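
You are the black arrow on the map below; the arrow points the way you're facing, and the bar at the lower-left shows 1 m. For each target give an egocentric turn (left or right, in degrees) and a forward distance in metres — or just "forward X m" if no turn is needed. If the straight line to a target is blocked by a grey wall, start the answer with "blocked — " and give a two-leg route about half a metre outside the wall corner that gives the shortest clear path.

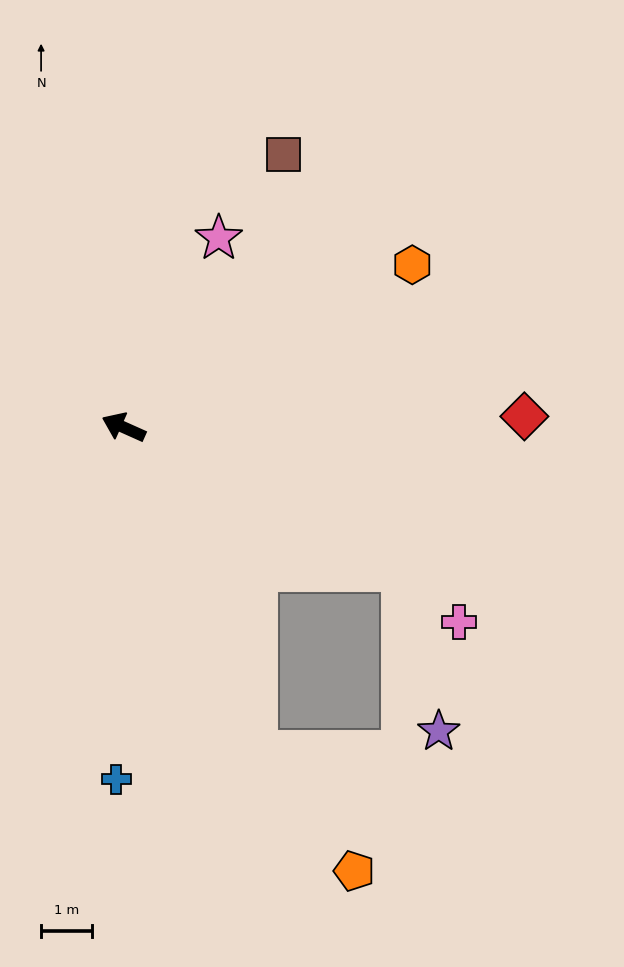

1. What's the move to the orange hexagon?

turn right 127°, forward 6.5 m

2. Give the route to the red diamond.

turn right 154°, forward 7.8 m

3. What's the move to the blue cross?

turn left 113°, forward 6.9 m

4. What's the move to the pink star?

turn right 93°, forward 4.1 m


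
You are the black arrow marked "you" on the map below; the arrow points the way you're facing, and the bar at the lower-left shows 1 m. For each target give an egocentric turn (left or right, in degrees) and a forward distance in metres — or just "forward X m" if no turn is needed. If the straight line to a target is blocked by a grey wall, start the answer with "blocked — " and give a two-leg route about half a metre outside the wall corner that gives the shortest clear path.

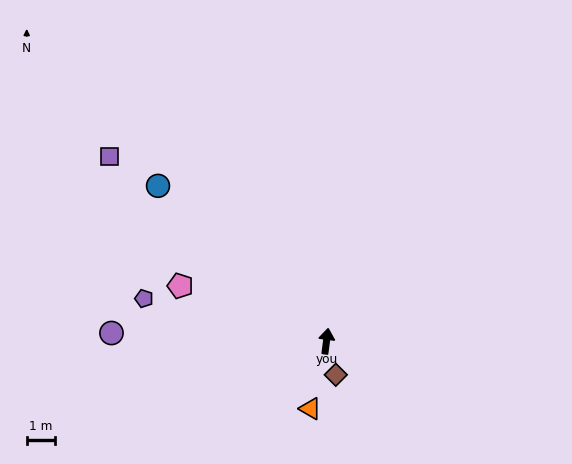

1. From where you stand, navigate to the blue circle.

turn left 55°, forward 8.1 m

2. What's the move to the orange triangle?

turn left 174°, forward 2.5 m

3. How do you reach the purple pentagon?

turn left 84°, forward 6.6 m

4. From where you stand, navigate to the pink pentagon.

turn left 77°, forward 5.5 m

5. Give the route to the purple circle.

turn left 95°, forward 7.6 m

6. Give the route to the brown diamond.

turn right 157°, forward 1.2 m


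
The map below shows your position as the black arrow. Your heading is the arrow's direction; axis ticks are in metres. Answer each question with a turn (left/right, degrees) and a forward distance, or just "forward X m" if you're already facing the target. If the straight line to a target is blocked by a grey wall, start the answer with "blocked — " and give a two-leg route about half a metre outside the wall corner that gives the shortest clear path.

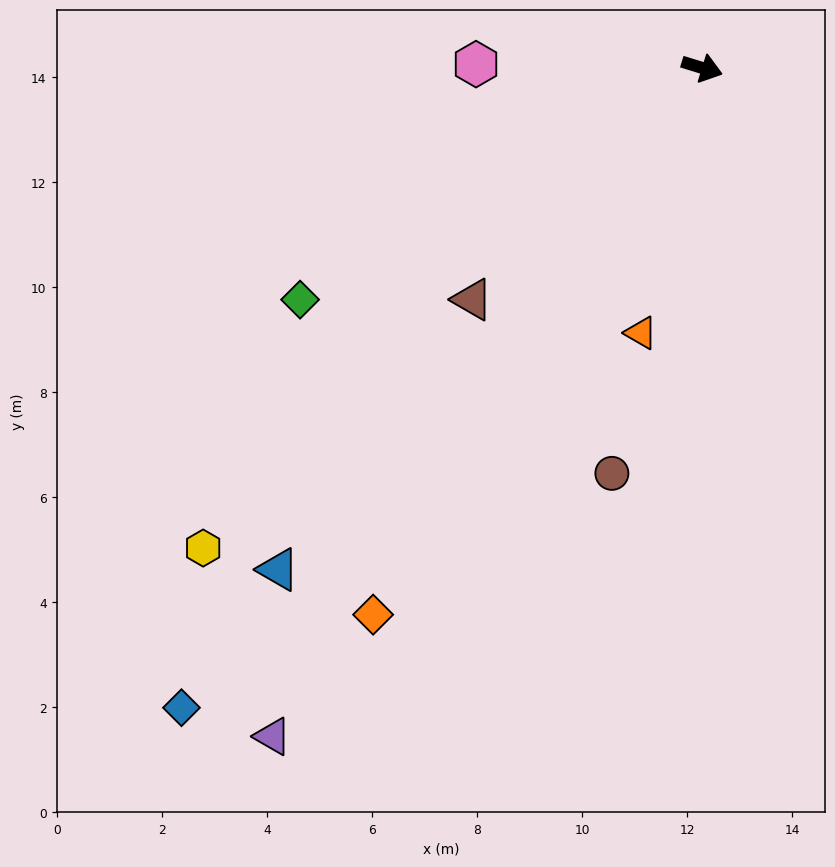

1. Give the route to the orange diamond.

turn right 104°, forward 12.2 m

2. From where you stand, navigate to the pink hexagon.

turn right 164°, forward 4.3 m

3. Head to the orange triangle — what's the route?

turn right 86°, forward 5.2 m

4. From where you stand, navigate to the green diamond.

turn right 133°, forward 8.8 m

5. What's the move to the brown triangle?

turn right 118°, forward 6.2 m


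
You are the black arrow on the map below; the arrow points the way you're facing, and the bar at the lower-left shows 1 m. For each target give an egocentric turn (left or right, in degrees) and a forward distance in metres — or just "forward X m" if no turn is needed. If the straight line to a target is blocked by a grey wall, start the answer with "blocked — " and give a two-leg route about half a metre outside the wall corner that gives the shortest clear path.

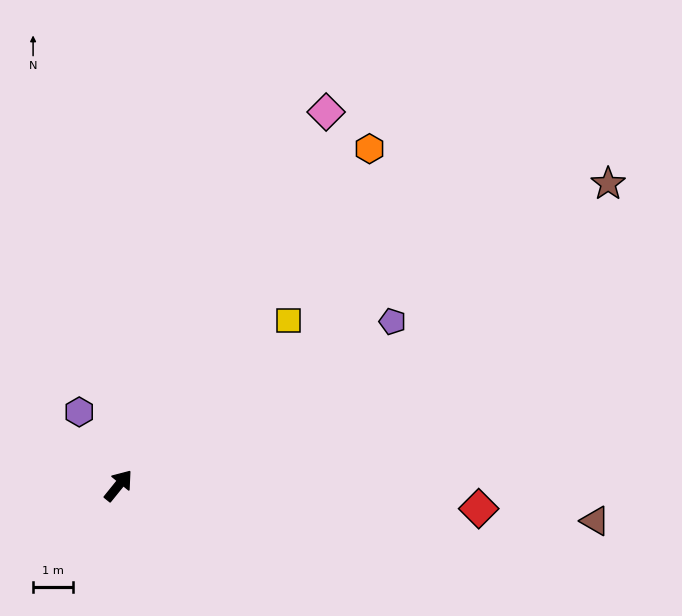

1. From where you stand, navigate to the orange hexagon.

turn left 2°, forward 10.5 m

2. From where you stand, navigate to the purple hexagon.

turn left 67°, forward 2.1 m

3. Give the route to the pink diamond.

turn left 10°, forward 10.7 m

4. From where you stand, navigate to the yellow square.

turn right 7°, forward 5.9 m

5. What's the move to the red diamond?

turn right 55°, forward 9.0 m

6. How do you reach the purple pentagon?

turn right 20°, forward 8.0 m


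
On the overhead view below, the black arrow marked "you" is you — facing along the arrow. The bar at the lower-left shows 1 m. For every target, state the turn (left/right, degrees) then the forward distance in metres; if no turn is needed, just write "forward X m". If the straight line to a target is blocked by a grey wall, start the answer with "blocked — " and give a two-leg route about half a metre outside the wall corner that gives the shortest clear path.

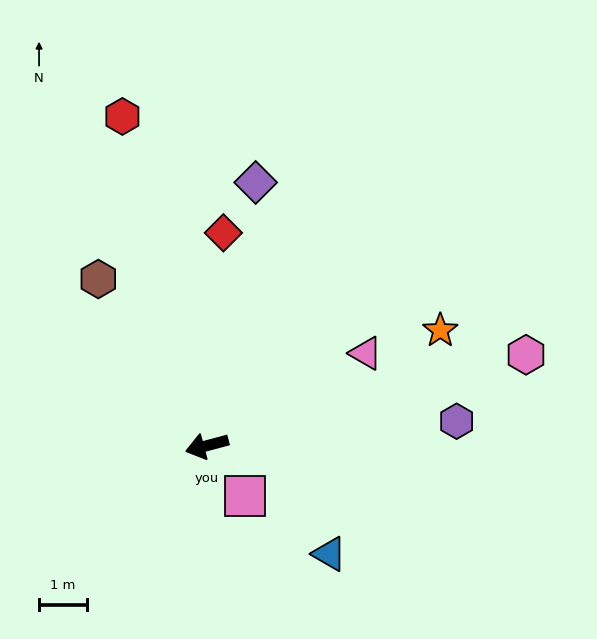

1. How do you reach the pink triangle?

turn right 165°, forward 3.9 m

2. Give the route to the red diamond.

turn right 109°, forward 4.5 m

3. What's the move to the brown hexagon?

turn right 72°, forward 4.2 m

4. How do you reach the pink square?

turn left 112°, forward 1.3 m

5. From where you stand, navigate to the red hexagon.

turn right 91°, forward 7.1 m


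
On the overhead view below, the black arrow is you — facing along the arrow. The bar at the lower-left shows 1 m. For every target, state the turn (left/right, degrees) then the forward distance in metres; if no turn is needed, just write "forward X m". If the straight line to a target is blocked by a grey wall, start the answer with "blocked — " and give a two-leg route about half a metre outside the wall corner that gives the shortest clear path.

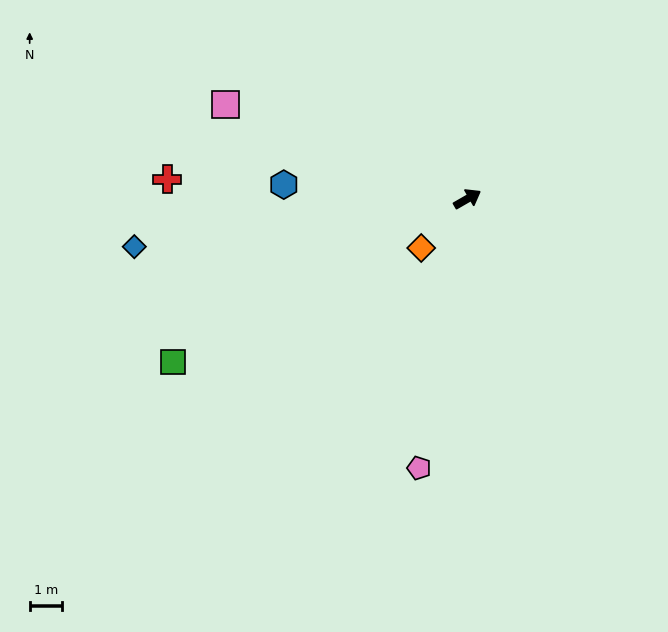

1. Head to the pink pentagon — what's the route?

turn right 130°, forward 8.4 m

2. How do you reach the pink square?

turn left 129°, forward 8.0 m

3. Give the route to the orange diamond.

turn right 163°, forward 2.1 m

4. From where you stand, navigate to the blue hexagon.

turn left 146°, forward 5.6 m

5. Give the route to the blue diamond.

turn left 158°, forward 10.3 m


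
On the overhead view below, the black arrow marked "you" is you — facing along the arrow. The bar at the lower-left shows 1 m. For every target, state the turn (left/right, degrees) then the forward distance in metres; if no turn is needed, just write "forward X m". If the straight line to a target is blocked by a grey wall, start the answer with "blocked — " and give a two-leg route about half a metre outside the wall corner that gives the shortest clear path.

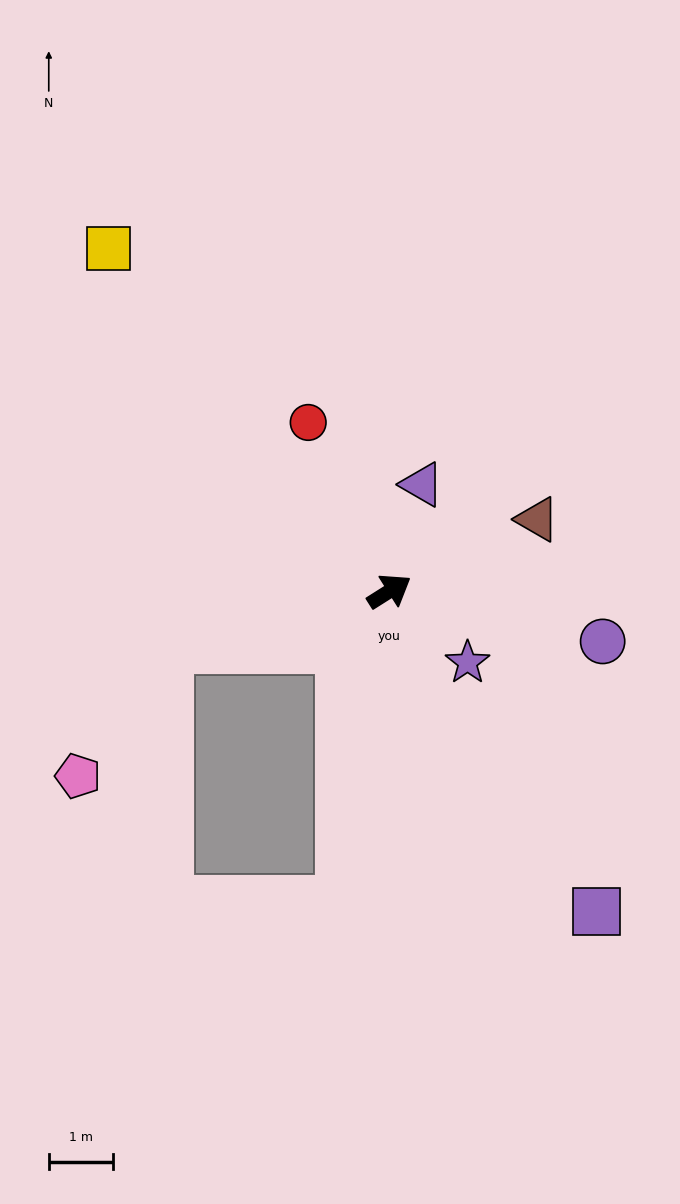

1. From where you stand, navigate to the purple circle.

turn right 46°, forward 3.4 m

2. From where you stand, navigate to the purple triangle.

turn left 41°, forward 1.7 m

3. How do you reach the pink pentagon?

blocked — turn left 161°, forward 3.6 m, then turn left 43°, forward 2.4 m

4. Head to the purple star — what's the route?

turn right 75°, forward 1.6 m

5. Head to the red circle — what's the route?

turn left 83°, forward 2.9 m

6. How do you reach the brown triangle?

turn right 6°, forward 2.5 m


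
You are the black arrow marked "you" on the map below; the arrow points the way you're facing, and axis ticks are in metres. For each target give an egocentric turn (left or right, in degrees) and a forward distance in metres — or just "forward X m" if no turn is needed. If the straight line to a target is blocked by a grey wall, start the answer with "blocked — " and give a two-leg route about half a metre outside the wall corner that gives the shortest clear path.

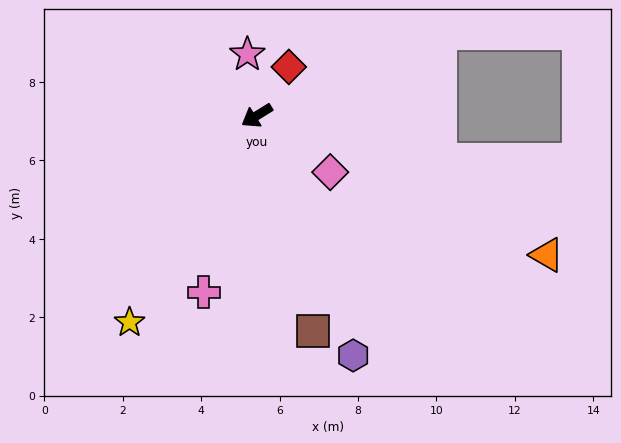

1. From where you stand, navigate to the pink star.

turn right 113°, forward 1.6 m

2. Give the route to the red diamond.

turn right 155°, forward 1.5 m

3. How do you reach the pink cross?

turn left 41°, forward 4.7 m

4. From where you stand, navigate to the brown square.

turn left 73°, forward 5.7 m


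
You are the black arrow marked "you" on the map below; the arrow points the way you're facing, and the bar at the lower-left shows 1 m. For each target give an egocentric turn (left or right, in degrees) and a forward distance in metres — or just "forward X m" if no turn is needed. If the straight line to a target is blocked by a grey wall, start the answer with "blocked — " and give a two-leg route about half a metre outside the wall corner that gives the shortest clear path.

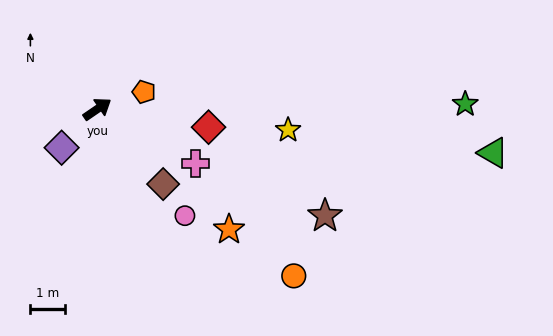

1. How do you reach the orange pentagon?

turn right 14°, forward 1.4 m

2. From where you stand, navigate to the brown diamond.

turn right 83°, forward 2.9 m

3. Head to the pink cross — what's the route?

turn right 63°, forward 3.2 m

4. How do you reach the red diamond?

turn right 44°, forward 3.3 m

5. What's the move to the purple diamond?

turn right 167°, forward 1.5 m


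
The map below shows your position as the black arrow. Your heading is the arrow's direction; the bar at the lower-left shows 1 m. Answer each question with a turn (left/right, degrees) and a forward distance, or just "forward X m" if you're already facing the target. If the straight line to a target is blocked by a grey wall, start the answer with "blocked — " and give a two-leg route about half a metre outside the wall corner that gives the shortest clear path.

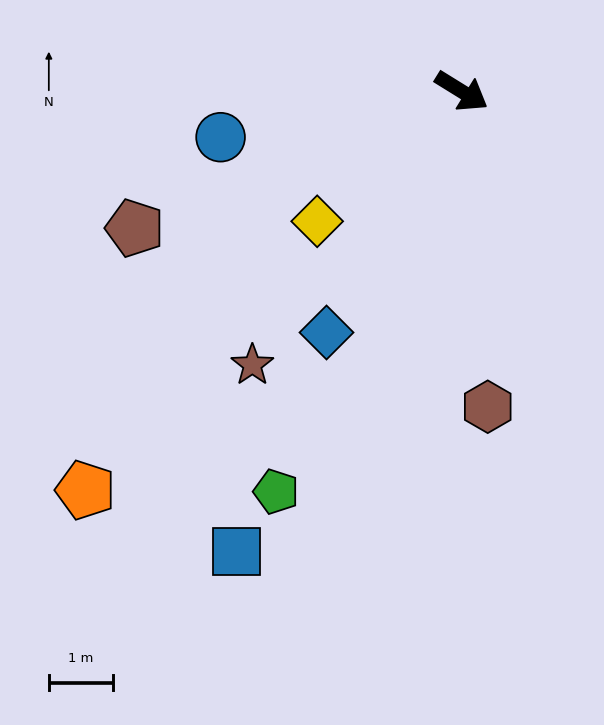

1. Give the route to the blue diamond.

turn right 88°, forward 4.3 m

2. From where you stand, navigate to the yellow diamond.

turn right 106°, forward 3.0 m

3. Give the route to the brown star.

turn right 96°, forward 5.4 m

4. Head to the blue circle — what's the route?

turn right 137°, forward 3.8 m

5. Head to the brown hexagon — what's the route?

turn right 54°, forward 5.0 m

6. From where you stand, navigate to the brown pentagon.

turn right 126°, forward 5.6 m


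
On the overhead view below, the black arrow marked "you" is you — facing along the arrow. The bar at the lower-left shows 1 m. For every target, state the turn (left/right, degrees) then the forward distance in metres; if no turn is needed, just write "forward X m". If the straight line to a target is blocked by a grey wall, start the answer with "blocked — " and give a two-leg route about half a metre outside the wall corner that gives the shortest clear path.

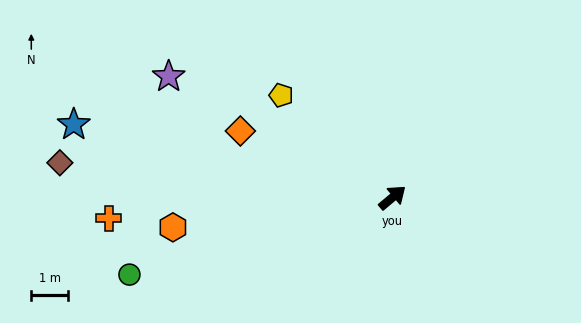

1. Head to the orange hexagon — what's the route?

turn left 148°, forward 6.0 m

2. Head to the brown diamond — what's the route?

turn left 134°, forward 9.1 m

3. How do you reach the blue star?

turn left 127°, forward 8.9 m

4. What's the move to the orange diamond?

turn left 116°, forward 4.5 m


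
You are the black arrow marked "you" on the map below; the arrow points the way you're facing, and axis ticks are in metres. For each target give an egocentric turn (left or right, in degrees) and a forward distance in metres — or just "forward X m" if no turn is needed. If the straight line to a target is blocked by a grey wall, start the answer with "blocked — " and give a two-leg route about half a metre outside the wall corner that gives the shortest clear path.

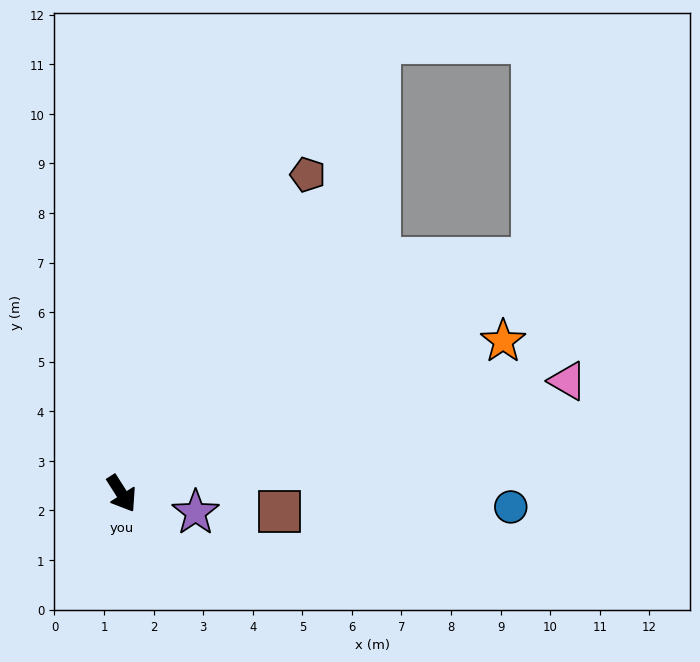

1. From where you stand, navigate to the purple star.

turn left 43°, forward 1.5 m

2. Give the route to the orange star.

turn left 79°, forward 8.3 m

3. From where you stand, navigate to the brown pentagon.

turn left 117°, forward 7.5 m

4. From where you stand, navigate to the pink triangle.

turn left 72°, forward 9.3 m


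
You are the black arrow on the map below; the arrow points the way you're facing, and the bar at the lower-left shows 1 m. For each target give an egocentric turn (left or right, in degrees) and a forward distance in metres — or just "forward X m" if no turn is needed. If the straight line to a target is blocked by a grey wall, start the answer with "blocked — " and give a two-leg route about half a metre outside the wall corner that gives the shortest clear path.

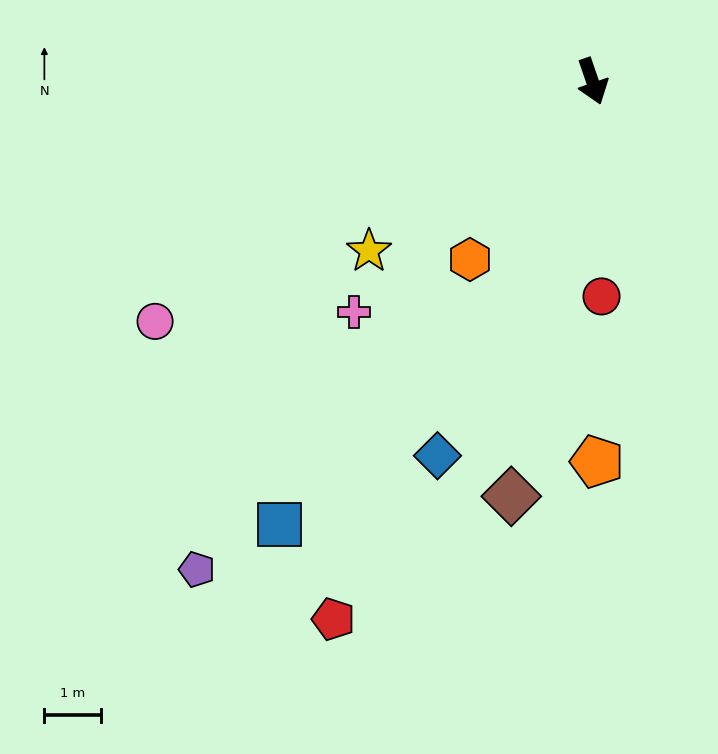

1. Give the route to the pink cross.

turn right 65°, forward 5.9 m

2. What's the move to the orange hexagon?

turn right 53°, forward 3.8 m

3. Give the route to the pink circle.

turn right 80°, forward 8.8 m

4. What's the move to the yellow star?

turn right 72°, forward 5.0 m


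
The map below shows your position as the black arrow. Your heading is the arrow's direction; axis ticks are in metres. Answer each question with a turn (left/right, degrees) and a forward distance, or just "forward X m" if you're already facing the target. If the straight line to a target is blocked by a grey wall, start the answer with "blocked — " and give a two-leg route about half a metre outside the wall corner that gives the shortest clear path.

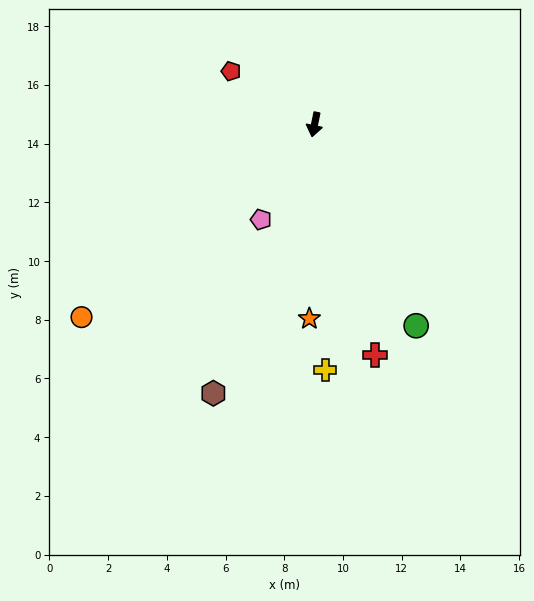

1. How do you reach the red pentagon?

turn right 111°, forward 3.4 m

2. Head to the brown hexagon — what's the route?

turn right 9°, forward 9.8 m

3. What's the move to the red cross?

turn left 26°, forward 8.1 m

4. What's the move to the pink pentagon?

turn right 18°, forward 3.7 m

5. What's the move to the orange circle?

turn right 39°, forward 10.3 m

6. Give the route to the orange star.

turn left 10°, forward 6.6 m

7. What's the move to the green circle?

turn left 38°, forward 7.7 m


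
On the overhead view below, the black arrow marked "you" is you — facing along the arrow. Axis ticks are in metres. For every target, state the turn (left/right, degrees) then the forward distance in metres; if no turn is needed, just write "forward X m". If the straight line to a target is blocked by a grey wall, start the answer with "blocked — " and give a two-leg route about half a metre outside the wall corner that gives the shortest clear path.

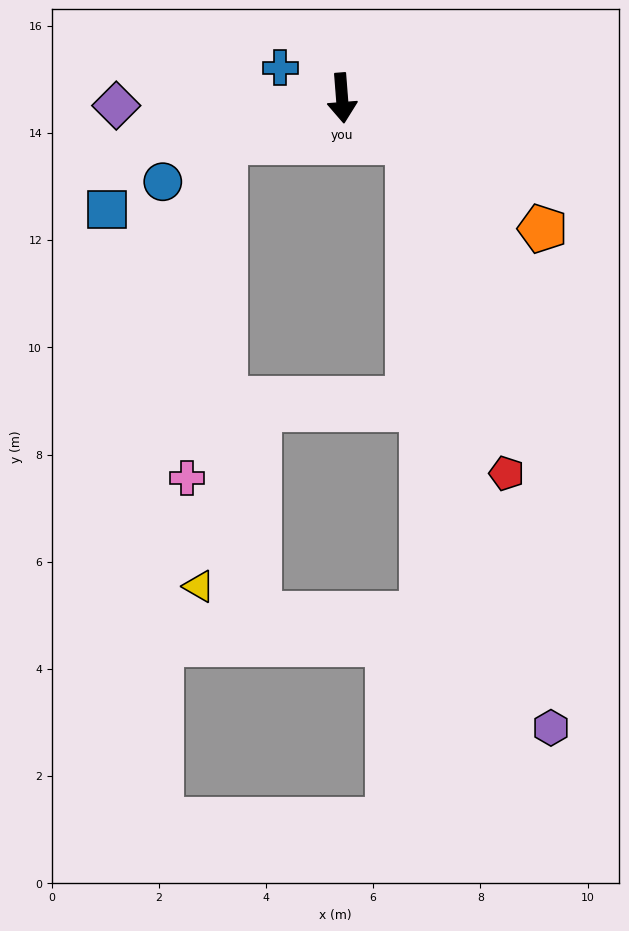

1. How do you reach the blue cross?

turn right 120°, forward 1.3 m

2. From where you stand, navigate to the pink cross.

blocked — turn right 74°, forward 2.3 m, then turn left 63°, forward 6.3 m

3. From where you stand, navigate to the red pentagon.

blocked — turn left 52°, forward 1.5 m, then turn right 40°, forward 6.5 m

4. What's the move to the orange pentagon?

turn left 52°, forward 4.5 m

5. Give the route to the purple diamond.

turn right 93°, forward 4.2 m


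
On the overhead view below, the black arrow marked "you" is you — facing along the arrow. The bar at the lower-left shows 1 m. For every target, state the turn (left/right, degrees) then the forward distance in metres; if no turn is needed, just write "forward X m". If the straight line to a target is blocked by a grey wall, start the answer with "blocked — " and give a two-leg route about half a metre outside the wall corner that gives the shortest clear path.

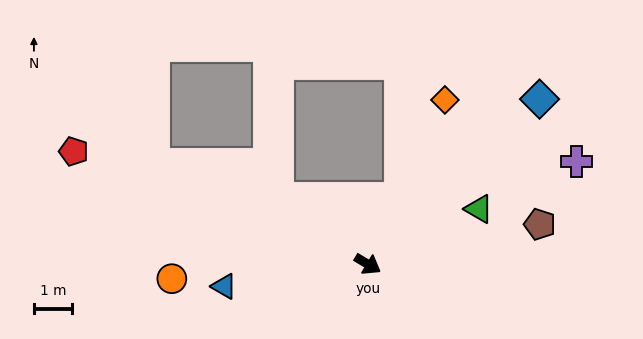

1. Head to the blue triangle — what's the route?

turn right 140°, forward 3.8 m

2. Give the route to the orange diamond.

turn left 96°, forward 4.8 m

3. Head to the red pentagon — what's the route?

turn right 170°, forward 8.3 m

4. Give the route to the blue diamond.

turn left 75°, forward 6.2 m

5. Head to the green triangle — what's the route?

turn left 57°, forward 3.3 m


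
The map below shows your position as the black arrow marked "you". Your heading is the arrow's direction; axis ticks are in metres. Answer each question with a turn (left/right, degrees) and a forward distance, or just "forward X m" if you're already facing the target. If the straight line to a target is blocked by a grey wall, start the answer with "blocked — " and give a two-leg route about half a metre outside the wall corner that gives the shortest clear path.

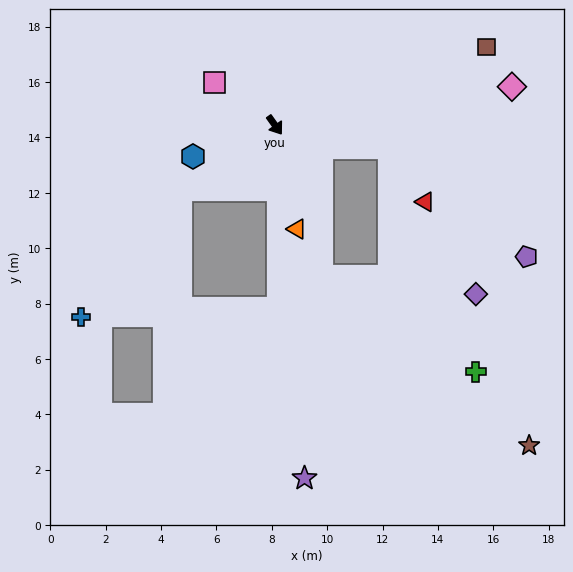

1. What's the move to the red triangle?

blocked — turn left 44°, forward 4.2 m, then turn right 47°, forward 2.4 m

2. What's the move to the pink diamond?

turn left 64°, forward 8.7 m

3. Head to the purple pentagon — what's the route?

blocked — turn left 44°, forward 4.2 m, then turn right 28°, forward 6.3 m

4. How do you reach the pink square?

turn right 160°, forward 2.7 m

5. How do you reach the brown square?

turn left 75°, forward 8.1 m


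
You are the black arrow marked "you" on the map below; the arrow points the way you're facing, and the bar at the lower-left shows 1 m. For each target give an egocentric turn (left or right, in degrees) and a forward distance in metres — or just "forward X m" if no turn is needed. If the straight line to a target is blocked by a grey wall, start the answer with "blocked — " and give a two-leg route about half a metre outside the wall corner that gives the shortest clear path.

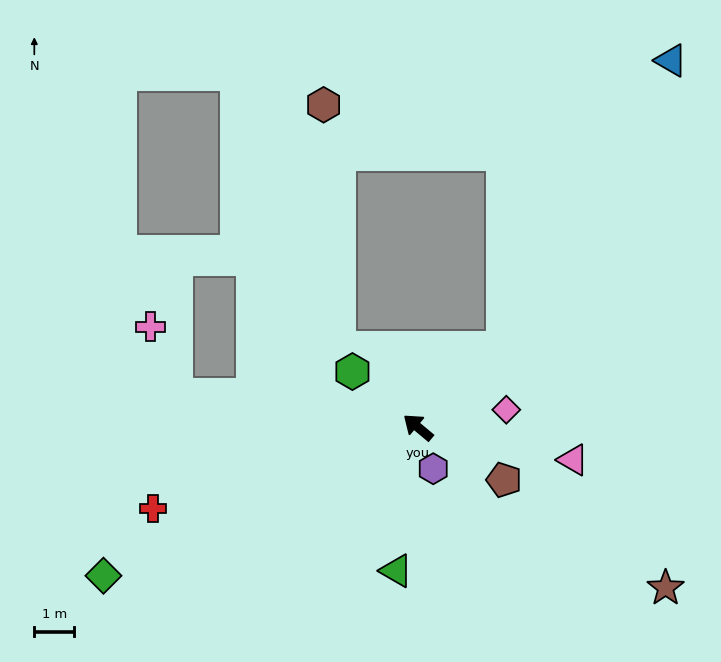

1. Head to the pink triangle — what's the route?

turn right 152°, forward 4.0 m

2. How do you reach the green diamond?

turn left 65°, forward 8.7 m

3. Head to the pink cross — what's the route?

blocked — turn left 32°, forward 6.1 m, then turn right 61°, forward 1.8 m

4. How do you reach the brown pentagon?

turn right 172°, forward 2.5 m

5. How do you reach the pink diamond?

turn right 129°, forward 2.3 m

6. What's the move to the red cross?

turn left 57°, forward 6.9 m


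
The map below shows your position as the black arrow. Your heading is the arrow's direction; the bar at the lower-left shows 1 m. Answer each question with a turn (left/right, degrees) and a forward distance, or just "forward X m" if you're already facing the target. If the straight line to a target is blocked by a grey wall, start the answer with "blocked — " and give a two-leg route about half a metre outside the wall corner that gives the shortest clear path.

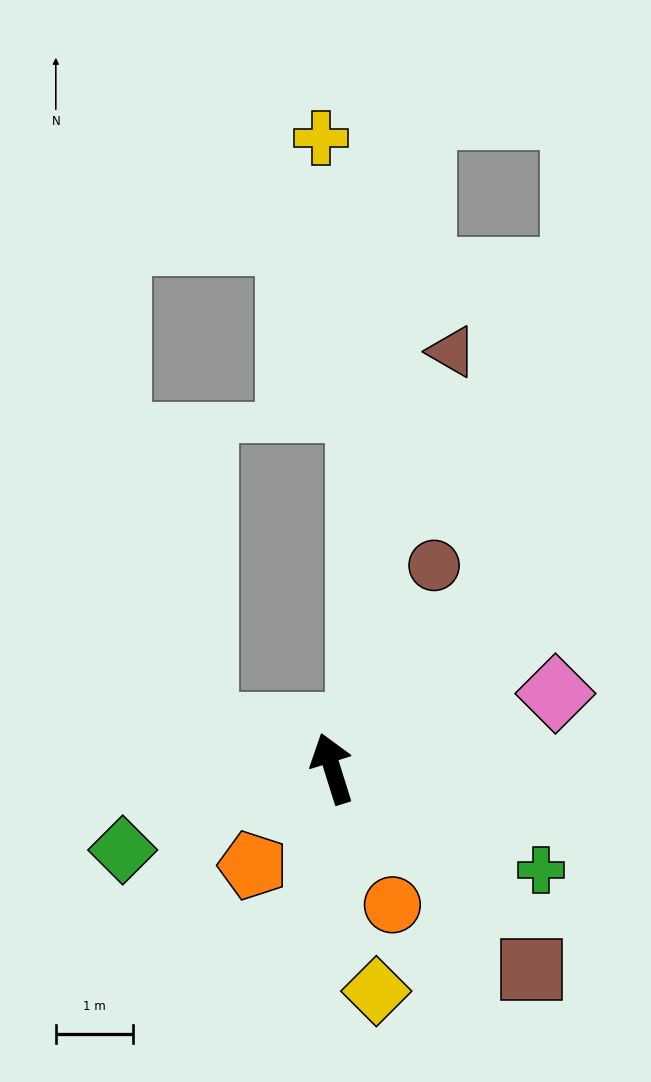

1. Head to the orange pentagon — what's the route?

turn left 123°, forward 1.6 m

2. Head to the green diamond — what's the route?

turn left 94°, forward 2.9 m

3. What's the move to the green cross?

turn right 133°, forward 3.0 m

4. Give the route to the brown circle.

turn right 44°, forward 2.9 m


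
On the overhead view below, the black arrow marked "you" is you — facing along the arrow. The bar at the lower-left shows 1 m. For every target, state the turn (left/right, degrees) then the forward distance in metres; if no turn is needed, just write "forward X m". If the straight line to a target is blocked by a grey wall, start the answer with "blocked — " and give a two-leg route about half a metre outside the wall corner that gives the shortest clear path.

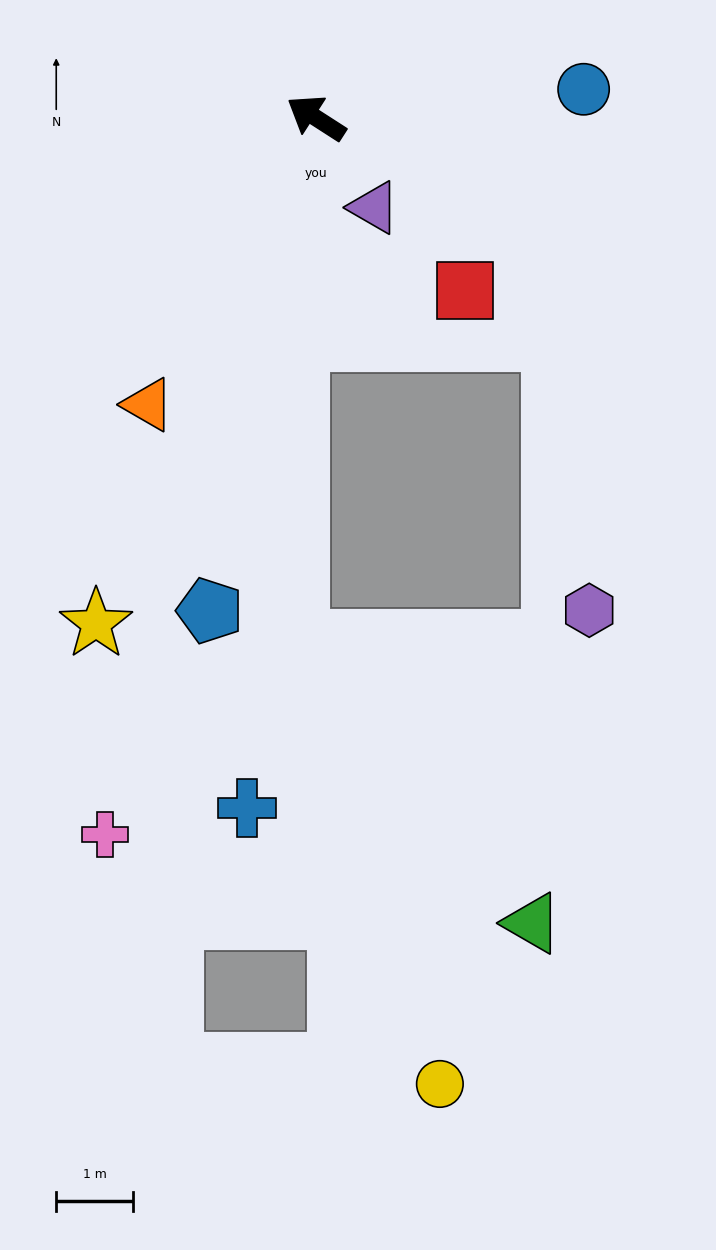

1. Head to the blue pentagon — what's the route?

turn left 111°, forward 6.5 m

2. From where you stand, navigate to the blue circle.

turn right 141°, forward 3.5 m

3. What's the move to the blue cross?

turn left 117°, forward 9.0 m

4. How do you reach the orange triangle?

turn left 92°, forward 4.3 m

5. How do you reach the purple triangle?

turn left 156°, forward 1.4 m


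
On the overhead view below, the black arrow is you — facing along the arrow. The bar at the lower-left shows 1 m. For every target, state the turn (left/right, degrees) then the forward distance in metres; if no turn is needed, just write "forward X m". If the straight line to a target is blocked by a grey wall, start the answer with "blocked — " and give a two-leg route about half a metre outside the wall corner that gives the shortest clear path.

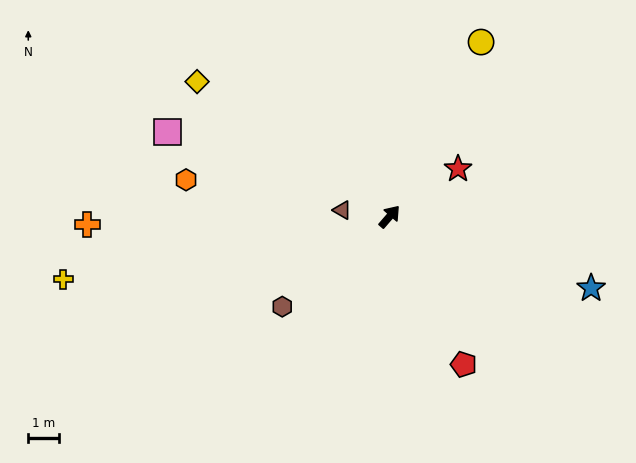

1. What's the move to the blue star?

turn right 69°, forward 6.9 m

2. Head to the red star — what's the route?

turn right 14°, forward 2.7 m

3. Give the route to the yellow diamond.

turn left 96°, forward 7.6 m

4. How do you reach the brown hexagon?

turn left 171°, forward 4.5 m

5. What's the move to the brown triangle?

turn left 123°, forward 1.5 m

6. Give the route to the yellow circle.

turn left 13°, forward 6.3 m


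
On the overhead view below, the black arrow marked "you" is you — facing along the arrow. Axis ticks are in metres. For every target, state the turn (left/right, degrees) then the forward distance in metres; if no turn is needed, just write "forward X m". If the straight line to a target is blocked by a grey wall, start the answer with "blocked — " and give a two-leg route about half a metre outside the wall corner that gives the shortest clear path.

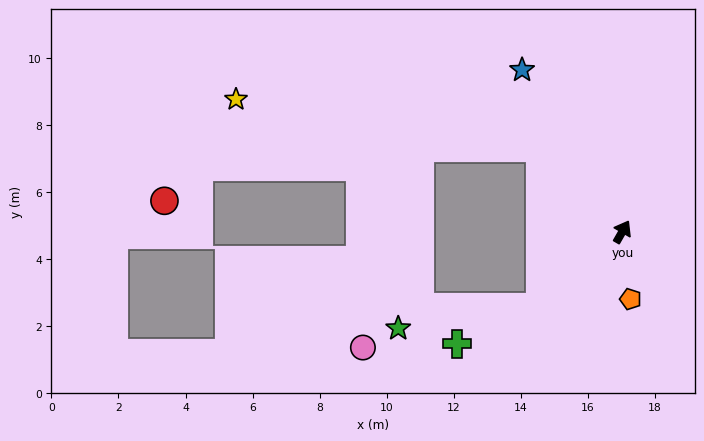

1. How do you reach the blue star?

turn left 62°, forward 5.7 m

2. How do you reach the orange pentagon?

turn right 143°, forward 2.0 m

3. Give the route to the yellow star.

blocked — turn left 75°, forward 3.5 m, then turn left 36°, forward 9.2 m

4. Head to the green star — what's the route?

blocked — turn left 162°, forward 3.3 m, then turn right 34°, forward 4.3 m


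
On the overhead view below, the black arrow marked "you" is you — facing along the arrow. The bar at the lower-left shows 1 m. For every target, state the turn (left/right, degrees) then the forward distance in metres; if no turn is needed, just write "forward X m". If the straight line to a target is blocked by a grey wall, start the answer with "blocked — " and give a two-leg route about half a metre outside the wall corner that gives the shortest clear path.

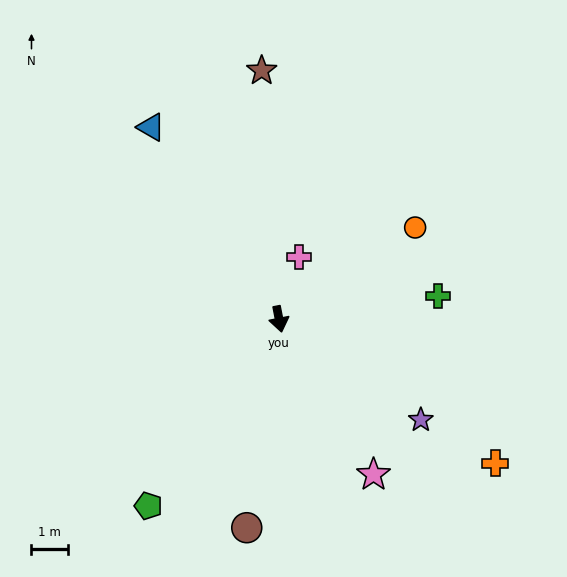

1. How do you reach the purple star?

turn left 44°, forward 4.7 m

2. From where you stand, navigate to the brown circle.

turn right 20°, forward 5.7 m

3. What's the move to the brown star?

turn left 173°, forward 6.8 m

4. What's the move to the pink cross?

turn left 151°, forward 1.8 m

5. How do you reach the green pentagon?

turn right 46°, forward 6.2 m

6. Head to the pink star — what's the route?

turn left 20°, forward 5.0 m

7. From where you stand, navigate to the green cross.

turn left 87°, forward 4.4 m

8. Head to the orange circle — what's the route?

turn left 113°, forward 4.5 m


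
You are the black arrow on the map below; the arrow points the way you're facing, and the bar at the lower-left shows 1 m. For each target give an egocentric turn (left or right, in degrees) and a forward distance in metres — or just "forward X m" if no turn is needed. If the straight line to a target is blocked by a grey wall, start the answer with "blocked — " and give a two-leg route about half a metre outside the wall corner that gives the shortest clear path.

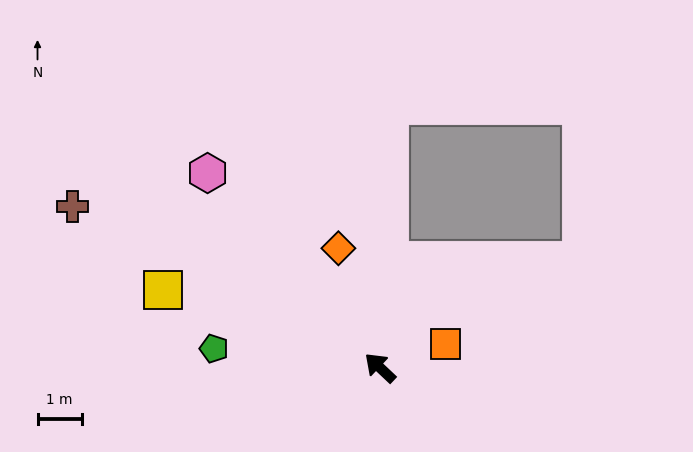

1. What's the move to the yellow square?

turn left 24°, forward 5.2 m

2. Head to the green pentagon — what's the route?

turn left 37°, forward 3.8 m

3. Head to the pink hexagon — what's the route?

turn right 5°, forward 5.9 m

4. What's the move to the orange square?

turn right 117°, forward 1.6 m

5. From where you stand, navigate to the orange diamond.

turn right 27°, forward 2.9 m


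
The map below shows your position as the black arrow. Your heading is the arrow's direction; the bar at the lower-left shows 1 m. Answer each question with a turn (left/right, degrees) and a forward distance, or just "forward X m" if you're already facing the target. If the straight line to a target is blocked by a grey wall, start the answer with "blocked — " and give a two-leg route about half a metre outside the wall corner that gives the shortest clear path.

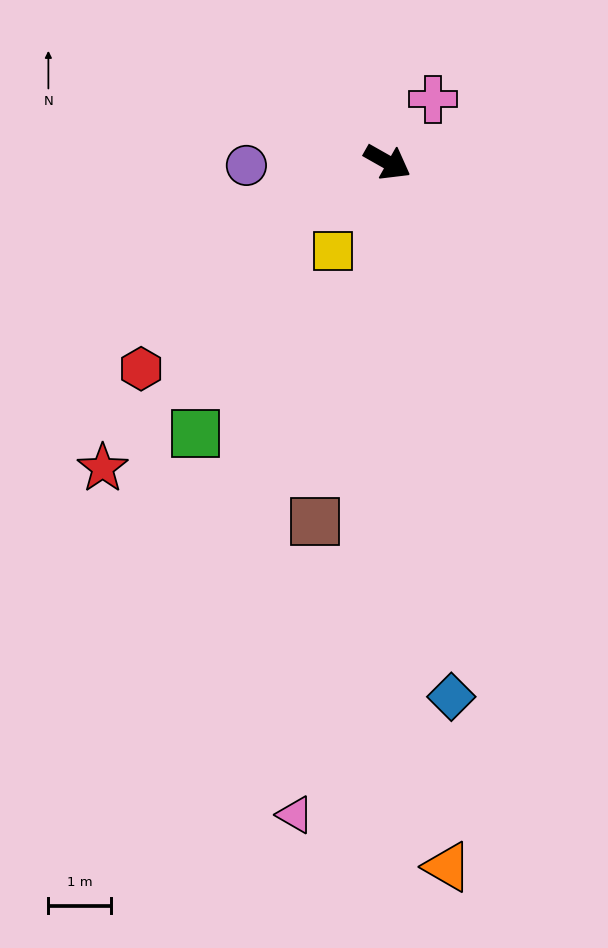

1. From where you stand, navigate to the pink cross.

turn left 84°, forward 1.2 m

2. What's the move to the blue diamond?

turn right 54°, forward 8.6 m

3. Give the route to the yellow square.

turn right 92°, forward 1.7 m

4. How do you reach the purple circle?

turn right 149°, forward 2.2 m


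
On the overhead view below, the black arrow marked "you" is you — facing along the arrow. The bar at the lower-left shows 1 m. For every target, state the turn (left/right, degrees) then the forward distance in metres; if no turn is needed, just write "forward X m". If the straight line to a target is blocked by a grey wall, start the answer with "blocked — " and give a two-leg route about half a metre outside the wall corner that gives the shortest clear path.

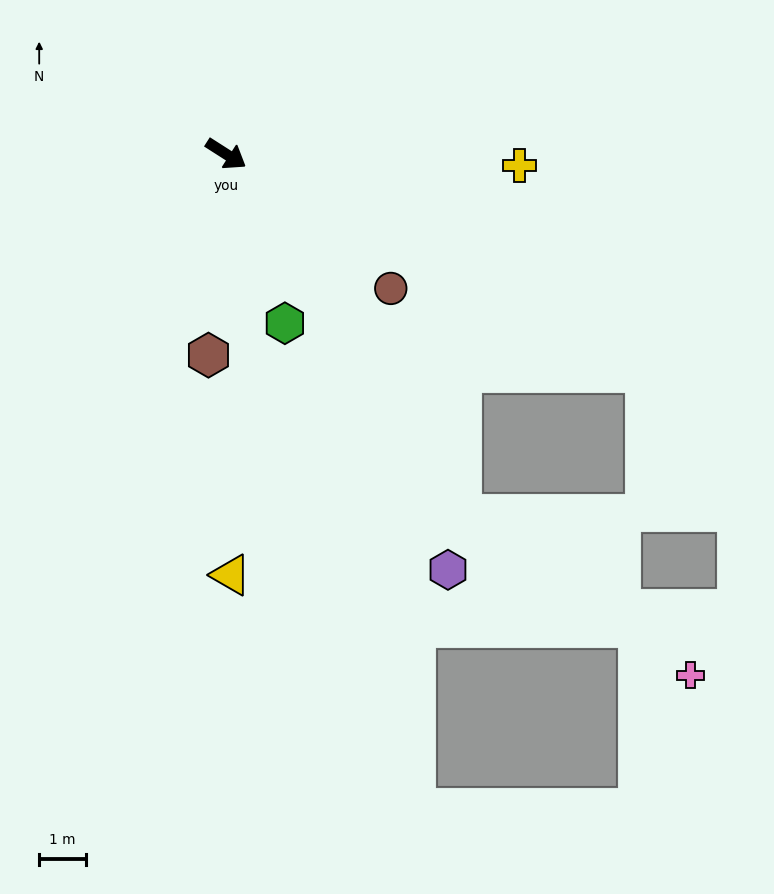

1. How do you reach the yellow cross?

turn left 30°, forward 6.2 m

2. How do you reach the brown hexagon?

turn right 62°, forward 4.3 m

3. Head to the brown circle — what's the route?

turn right 7°, forward 4.5 m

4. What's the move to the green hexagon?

turn right 38°, forward 3.8 m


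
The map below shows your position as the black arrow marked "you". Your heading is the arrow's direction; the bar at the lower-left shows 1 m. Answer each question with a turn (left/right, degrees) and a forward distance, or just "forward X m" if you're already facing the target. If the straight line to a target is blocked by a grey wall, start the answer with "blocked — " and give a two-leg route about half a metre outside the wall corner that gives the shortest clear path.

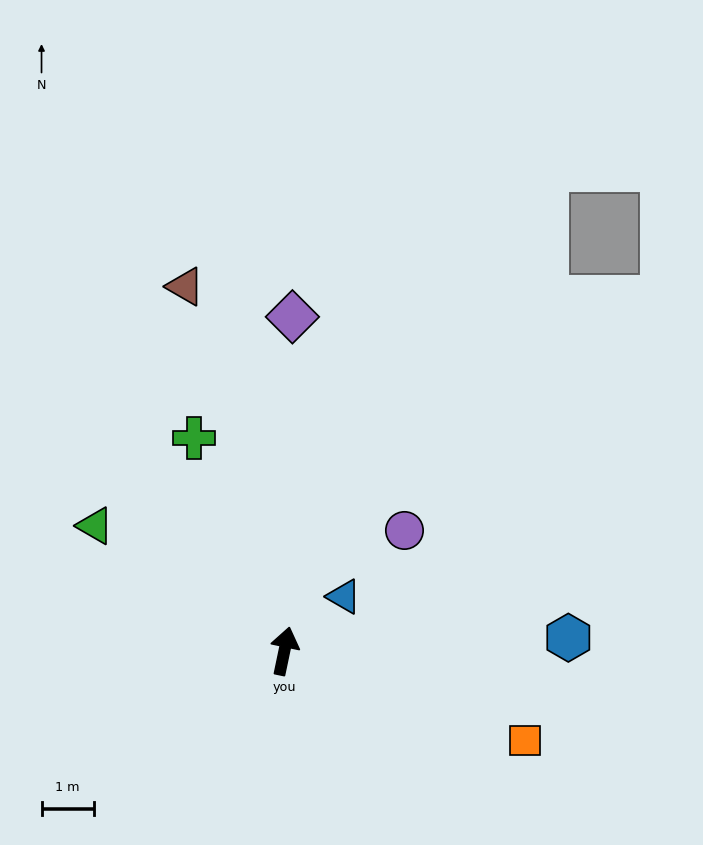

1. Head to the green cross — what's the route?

turn left 35°, forward 4.4 m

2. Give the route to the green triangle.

turn left 68°, forward 4.3 m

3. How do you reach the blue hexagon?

turn right 75°, forward 5.4 m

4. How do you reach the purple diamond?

turn left 10°, forward 6.4 m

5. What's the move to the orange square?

turn right 99°, forward 4.9 m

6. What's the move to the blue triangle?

turn right 36°, forward 1.5 m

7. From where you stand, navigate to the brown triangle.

turn left 27°, forward 7.2 m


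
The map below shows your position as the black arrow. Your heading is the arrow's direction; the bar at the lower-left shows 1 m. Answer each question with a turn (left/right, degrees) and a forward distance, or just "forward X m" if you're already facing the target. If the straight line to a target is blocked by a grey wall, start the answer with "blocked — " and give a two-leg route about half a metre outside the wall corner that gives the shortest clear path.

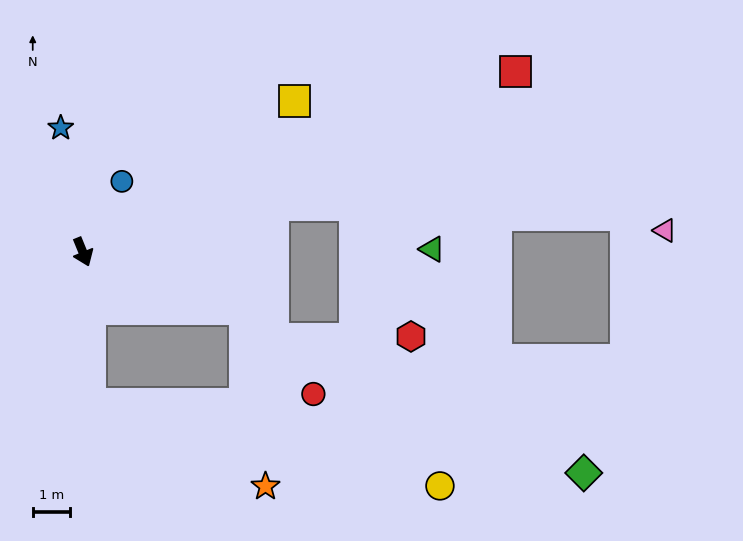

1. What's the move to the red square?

turn left 90°, forward 12.6 m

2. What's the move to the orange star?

blocked — turn right 20°, forward 4.1 m, then turn left 63°, forward 5.2 m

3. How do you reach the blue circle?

turn left 129°, forward 2.2 m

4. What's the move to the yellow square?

turn left 103°, forward 7.0 m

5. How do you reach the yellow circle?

blocked — turn left 48°, forward 4.6 m, then turn right 22°, forward 7.1 m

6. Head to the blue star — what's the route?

turn left 168°, forward 3.4 m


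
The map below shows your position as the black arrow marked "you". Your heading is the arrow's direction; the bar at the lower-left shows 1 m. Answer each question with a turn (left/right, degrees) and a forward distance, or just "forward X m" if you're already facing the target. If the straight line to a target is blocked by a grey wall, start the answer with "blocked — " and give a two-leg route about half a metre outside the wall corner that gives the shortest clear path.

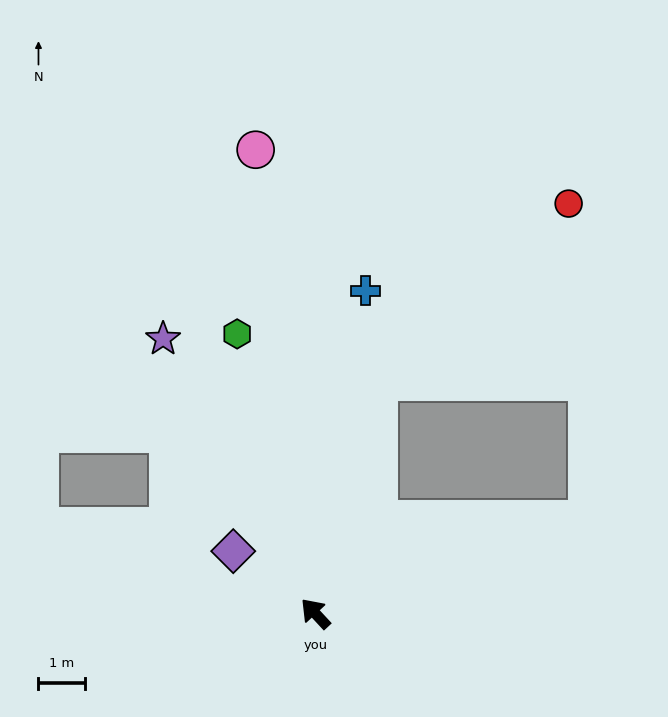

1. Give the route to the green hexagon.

turn right 27°, forward 6.2 m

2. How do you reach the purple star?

turn right 14°, forward 6.7 m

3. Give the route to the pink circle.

turn right 36°, forward 10.0 m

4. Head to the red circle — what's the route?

blocked — turn right 58°, forward 5.1 m, then turn right 32°, forward 5.6 m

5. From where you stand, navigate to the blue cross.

turn right 52°, forward 7.0 m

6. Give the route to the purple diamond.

turn left 10°, forward 2.2 m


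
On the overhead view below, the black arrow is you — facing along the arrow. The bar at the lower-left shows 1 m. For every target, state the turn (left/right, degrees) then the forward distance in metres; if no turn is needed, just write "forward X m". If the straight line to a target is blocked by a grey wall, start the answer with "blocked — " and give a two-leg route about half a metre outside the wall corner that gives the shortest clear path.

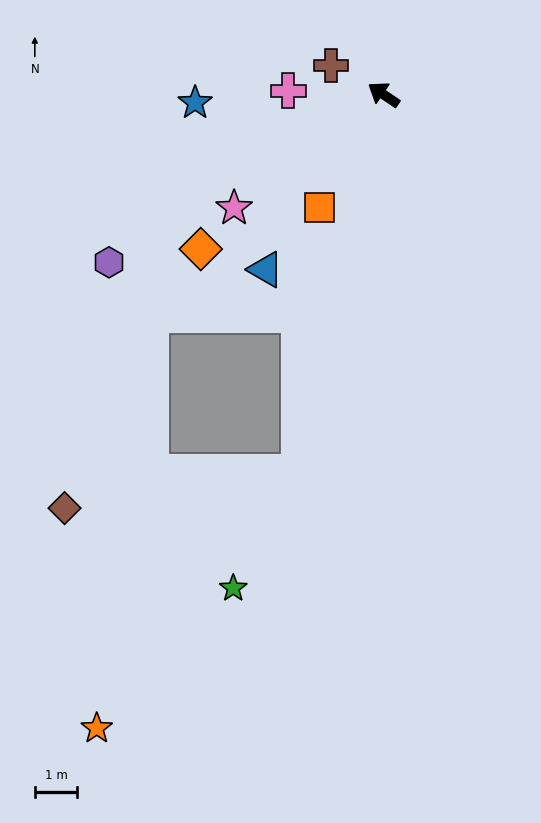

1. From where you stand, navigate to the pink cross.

turn left 32°, forward 2.3 m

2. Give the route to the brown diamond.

blocked — turn left 111°, forward 9.1 m, then turn right 68°, forward 5.6 m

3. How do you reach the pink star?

turn left 71°, forward 4.4 m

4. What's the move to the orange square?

turn left 94°, forward 3.1 m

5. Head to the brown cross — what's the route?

turn left 5°, forward 1.4 m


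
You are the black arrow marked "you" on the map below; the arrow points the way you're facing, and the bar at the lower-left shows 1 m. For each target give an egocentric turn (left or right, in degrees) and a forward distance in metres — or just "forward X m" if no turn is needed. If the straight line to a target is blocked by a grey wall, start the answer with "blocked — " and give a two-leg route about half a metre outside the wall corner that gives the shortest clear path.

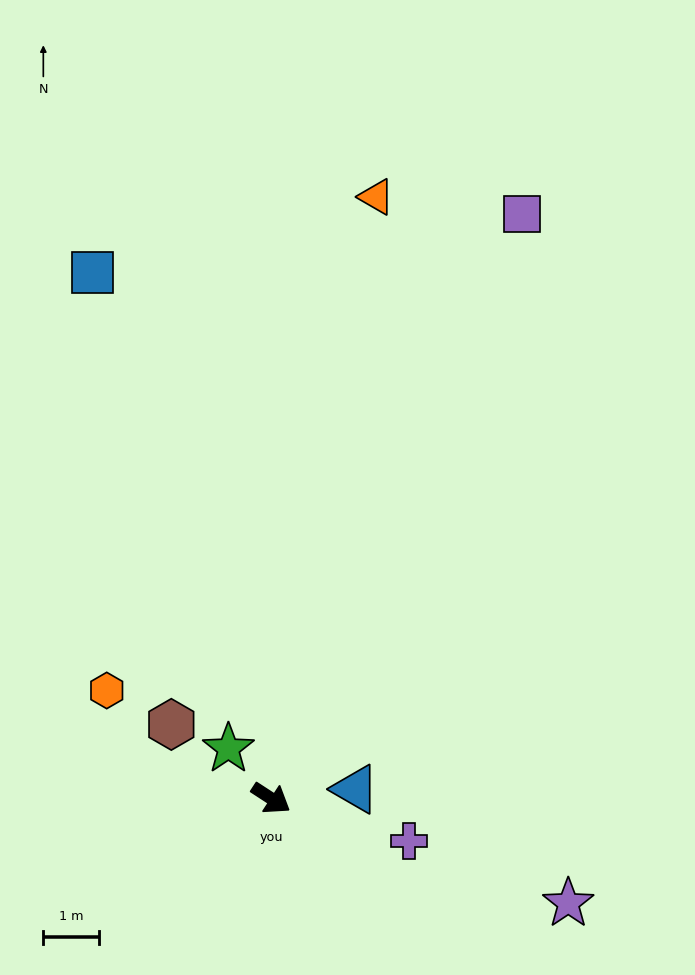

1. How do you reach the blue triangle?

turn left 39°, forward 1.5 m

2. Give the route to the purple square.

turn left 100°, forward 11.5 m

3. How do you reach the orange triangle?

turn left 113°, forward 11.0 m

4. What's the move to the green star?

turn left 164°, forward 1.2 m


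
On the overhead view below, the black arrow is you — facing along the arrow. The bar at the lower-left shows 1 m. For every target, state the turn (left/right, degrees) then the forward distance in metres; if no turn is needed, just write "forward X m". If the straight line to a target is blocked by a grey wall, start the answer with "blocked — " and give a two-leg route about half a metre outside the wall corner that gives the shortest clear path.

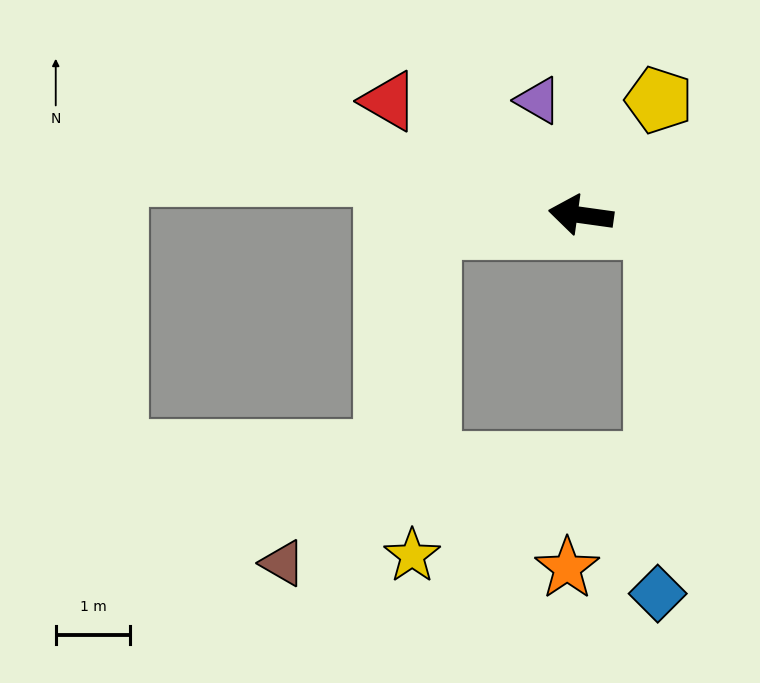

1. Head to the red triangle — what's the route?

turn right 23°, forward 3.0 m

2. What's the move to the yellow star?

blocked — turn left 13°, forward 2.0 m, then turn left 82°, forward 4.4 m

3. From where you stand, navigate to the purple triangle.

turn right 62°, forward 1.6 m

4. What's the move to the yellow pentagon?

turn right 116°, forward 1.9 m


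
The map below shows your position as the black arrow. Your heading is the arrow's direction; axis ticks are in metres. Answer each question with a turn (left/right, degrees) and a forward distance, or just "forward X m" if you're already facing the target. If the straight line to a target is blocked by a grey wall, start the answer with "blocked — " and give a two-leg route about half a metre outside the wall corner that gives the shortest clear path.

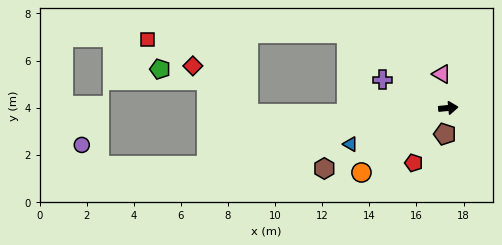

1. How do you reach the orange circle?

turn right 149°, forward 4.6 m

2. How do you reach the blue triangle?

turn right 165°, forward 4.4 m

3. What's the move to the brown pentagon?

turn right 103°, forward 1.1 m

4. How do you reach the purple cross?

turn left 151°, forward 3.0 m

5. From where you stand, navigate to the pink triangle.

turn left 95°, forward 1.5 m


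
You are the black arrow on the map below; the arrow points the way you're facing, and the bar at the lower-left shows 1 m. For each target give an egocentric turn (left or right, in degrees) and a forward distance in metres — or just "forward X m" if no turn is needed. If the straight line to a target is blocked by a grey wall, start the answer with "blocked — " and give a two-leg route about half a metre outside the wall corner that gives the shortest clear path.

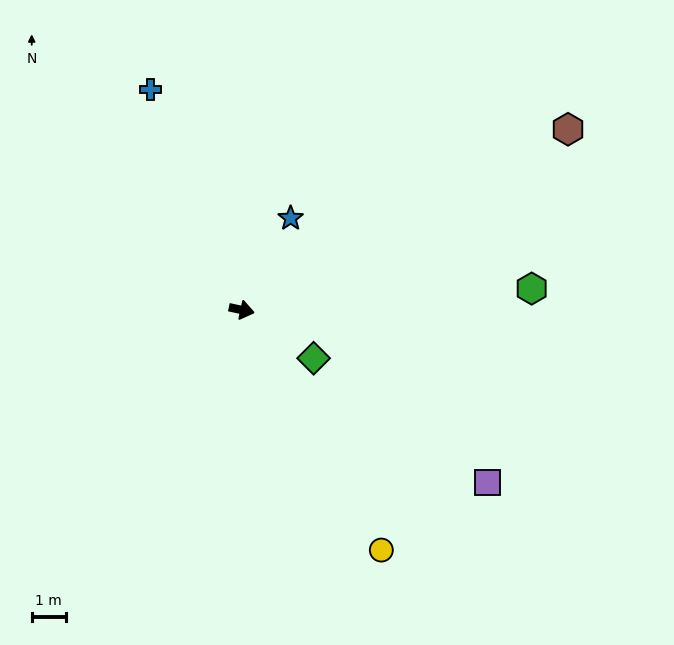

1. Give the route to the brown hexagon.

turn left 41°, forward 10.9 m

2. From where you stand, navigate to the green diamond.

turn right 22°, forward 2.5 m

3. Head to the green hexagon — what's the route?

turn left 16°, forward 8.5 m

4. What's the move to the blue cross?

turn left 125°, forward 7.0 m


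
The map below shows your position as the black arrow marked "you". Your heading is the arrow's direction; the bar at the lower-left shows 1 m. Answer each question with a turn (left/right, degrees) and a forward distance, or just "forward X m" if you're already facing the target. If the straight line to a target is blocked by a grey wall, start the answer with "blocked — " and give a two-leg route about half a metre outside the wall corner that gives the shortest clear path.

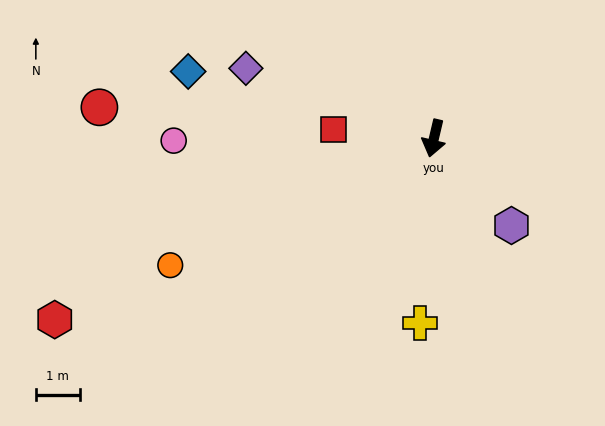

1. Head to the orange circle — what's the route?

turn right 51°, forward 6.7 m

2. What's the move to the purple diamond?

turn right 97°, forward 4.6 m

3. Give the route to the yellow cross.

turn left 9°, forward 4.2 m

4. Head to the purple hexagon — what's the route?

turn left 55°, forward 2.7 m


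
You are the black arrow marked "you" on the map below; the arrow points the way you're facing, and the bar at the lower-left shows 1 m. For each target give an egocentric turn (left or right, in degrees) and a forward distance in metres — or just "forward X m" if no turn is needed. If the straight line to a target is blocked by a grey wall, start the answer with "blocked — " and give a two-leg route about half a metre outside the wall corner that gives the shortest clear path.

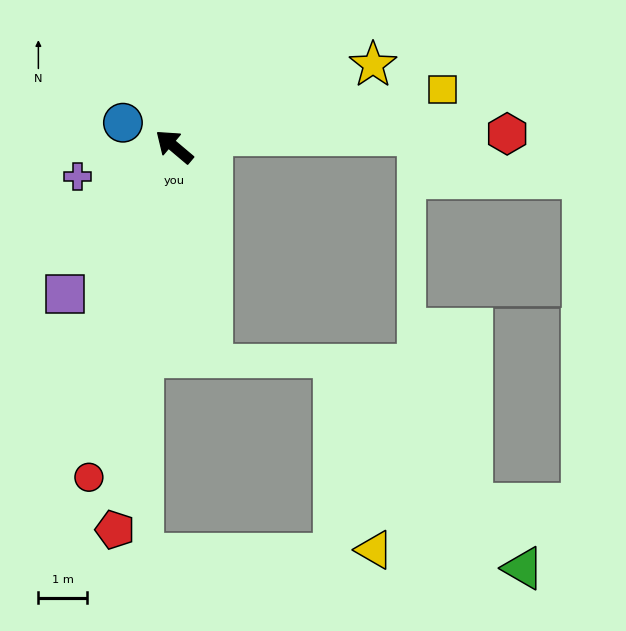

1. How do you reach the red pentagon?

turn left 121°, forward 7.9 m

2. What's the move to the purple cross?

turn left 57°, forward 2.1 m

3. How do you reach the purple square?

turn left 94°, forward 3.7 m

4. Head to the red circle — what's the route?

turn left 116°, forward 7.0 m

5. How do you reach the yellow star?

turn right 117°, forward 4.4 m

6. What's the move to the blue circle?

turn left 15°, forward 1.2 m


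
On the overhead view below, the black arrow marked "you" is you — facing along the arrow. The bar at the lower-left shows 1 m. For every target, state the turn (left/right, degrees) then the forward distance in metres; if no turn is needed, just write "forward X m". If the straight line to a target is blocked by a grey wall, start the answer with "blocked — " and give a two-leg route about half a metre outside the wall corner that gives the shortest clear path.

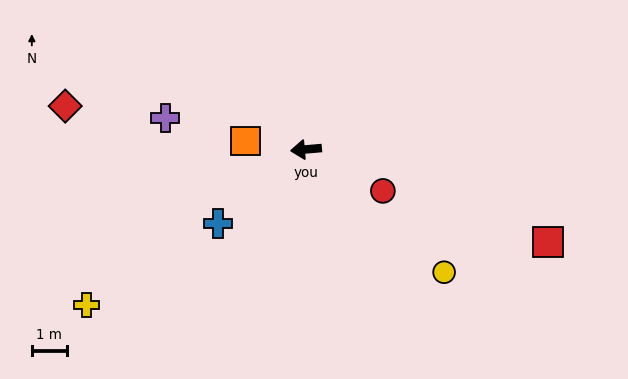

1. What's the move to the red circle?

turn left 147°, forward 2.5 m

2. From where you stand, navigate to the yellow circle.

turn left 133°, forward 5.3 m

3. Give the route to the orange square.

turn right 13°, forward 1.7 m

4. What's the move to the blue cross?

turn left 35°, forward 3.3 m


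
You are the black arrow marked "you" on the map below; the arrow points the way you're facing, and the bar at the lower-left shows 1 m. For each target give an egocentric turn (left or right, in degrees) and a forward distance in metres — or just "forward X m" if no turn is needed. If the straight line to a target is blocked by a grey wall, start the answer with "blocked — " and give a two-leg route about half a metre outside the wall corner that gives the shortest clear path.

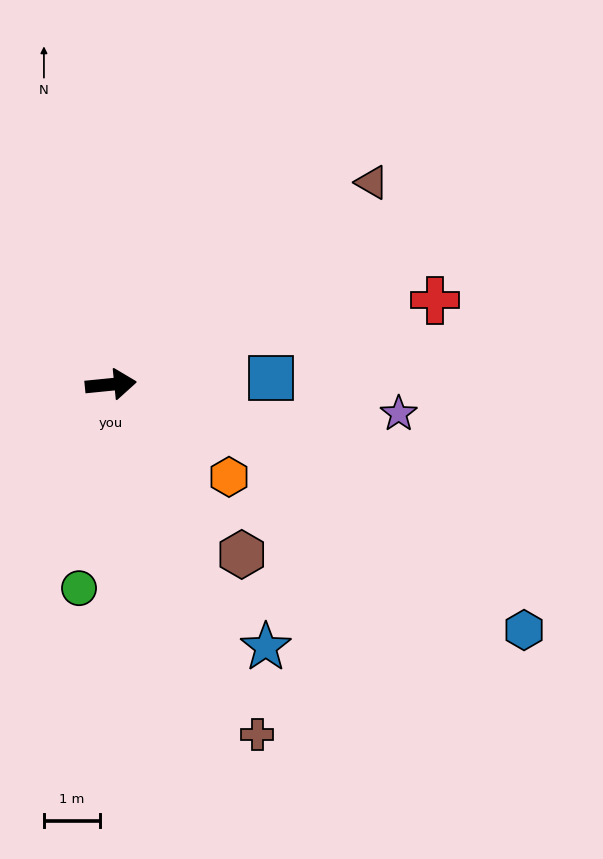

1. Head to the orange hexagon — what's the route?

turn right 44°, forward 2.7 m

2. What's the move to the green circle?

turn right 105°, forward 3.7 m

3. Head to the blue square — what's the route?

turn right 3°, forward 2.9 m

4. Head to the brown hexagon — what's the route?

turn right 58°, forward 3.8 m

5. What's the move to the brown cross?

turn right 73°, forward 6.8 m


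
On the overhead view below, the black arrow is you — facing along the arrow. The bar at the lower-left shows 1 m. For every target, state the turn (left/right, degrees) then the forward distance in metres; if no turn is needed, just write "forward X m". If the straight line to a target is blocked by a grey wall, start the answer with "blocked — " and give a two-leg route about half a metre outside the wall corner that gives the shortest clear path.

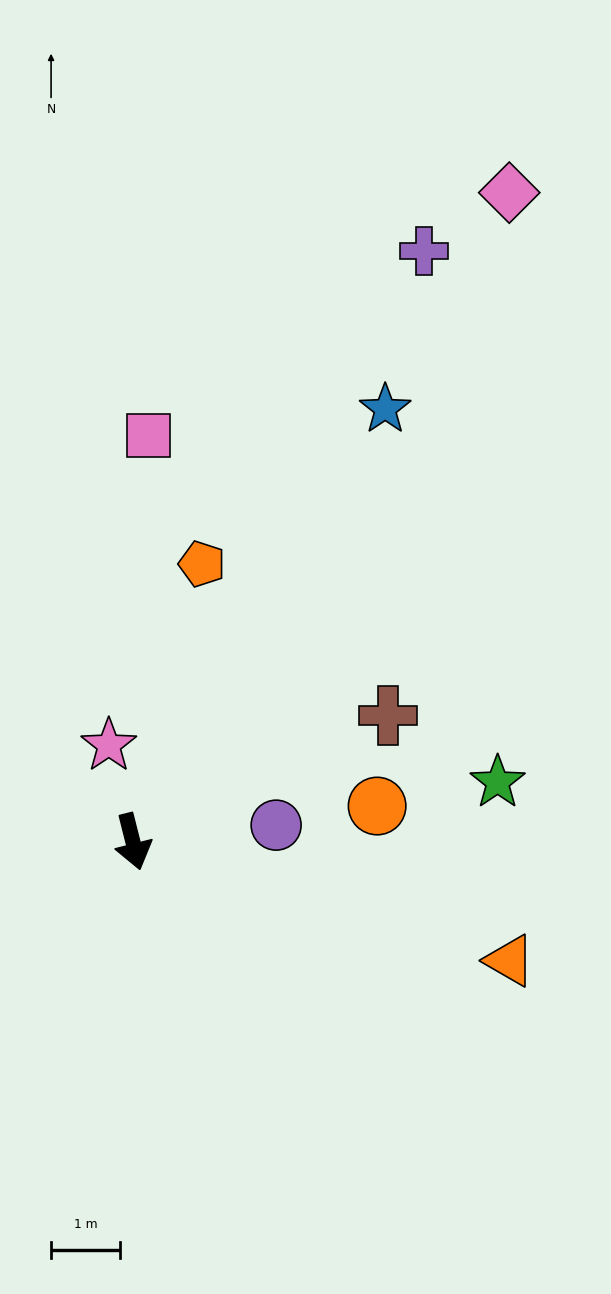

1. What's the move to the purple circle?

turn left 82°, forward 2.1 m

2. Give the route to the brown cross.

turn left 102°, forward 4.1 m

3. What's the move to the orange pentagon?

turn left 152°, forward 4.2 m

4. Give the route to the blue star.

turn left 136°, forward 7.3 m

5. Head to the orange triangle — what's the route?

turn left 58°, forward 5.7 m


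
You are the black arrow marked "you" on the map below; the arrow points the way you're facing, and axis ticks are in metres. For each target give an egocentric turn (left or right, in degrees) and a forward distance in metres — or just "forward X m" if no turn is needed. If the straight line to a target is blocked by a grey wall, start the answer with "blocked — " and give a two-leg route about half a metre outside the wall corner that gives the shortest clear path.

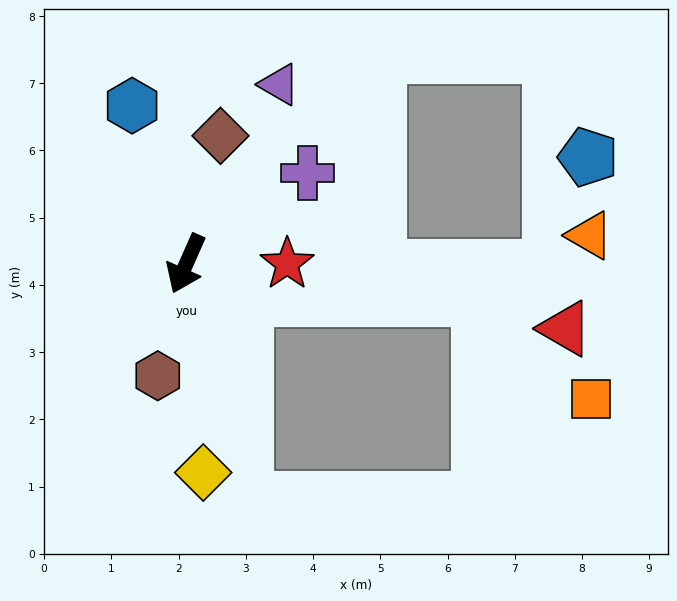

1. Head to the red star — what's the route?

turn left 114°, forward 1.5 m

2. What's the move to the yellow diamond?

turn left 28°, forward 3.1 m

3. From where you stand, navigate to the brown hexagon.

turn left 10°, forward 1.7 m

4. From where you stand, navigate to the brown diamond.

turn right 171°, forward 2.0 m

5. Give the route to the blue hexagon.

turn right 137°, forward 2.5 m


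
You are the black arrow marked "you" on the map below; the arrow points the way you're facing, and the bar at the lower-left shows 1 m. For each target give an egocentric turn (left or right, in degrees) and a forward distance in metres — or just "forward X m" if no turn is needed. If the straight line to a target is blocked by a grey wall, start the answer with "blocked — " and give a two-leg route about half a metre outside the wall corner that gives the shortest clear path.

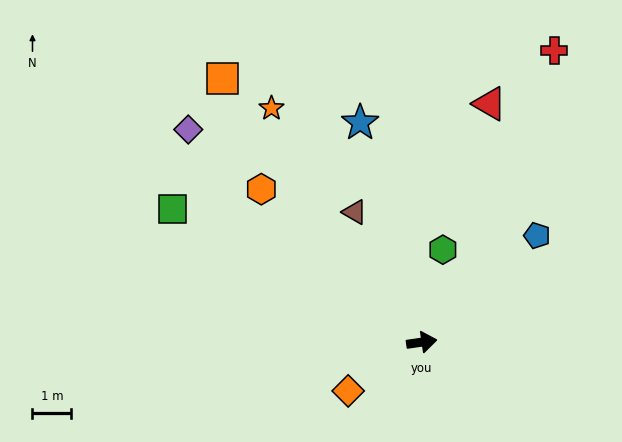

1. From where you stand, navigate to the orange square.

turn left 119°, forward 8.5 m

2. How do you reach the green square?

turn left 144°, forward 7.3 m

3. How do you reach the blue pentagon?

turn left 34°, forward 4.1 m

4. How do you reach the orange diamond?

turn right 155°, forward 2.3 m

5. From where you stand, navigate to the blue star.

turn left 97°, forward 5.9 m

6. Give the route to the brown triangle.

turn left 109°, forward 3.8 m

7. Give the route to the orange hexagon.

turn left 128°, forward 5.7 m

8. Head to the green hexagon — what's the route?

turn left 69°, forward 2.5 m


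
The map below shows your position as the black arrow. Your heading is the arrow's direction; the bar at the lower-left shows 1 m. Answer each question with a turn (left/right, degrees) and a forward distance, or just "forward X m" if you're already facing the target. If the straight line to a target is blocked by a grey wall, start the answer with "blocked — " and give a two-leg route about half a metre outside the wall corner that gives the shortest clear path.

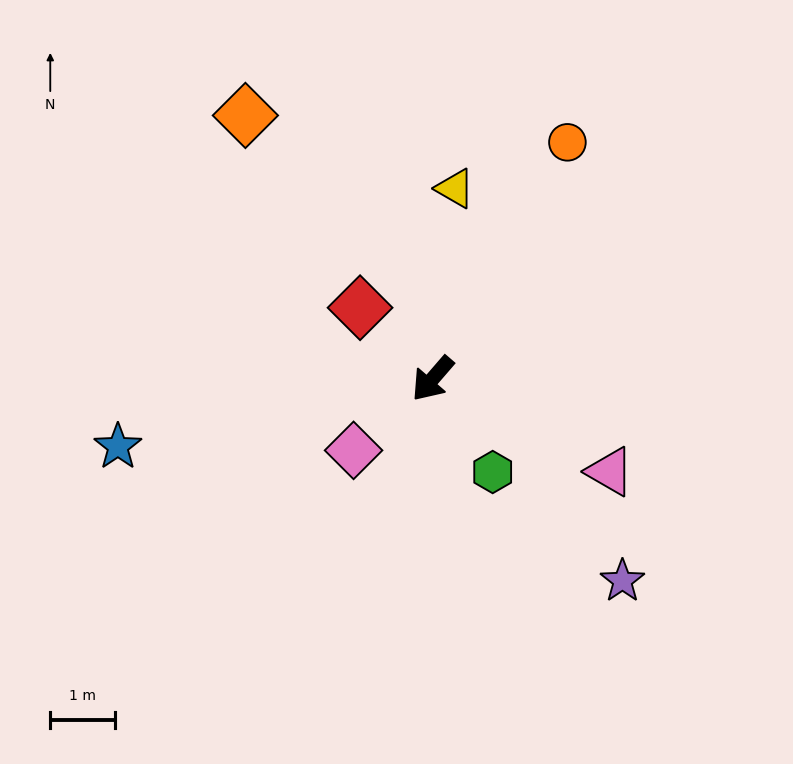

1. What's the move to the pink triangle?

turn left 103°, forward 3.1 m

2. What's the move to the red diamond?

turn right 94°, forward 1.6 m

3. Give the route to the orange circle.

turn right 169°, forward 4.2 m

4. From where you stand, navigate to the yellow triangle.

turn right 146°, forward 2.9 m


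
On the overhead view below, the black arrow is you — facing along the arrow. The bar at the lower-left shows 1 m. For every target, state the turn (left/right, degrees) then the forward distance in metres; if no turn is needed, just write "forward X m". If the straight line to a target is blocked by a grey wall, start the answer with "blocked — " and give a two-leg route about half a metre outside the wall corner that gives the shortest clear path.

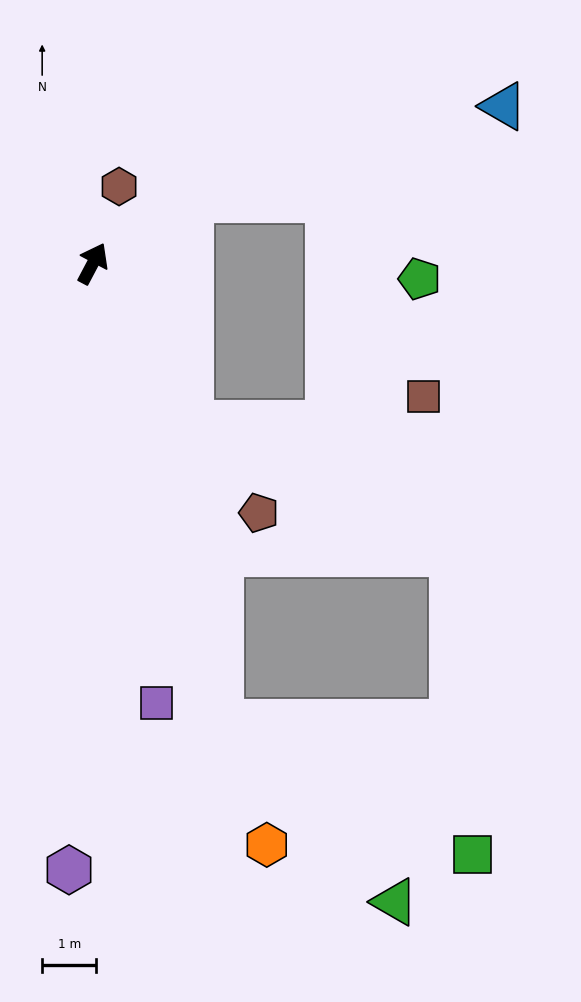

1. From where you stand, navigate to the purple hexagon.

turn right 154°, forward 11.2 m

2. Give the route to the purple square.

turn right 144°, forward 8.2 m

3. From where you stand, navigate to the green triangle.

blocked — turn right 137°, forward 8.8 m, then turn left 29°, forward 4.6 m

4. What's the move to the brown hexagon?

turn left 9°, forward 1.5 m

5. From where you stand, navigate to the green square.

blocked — turn right 137°, forward 8.8 m, then turn left 47°, forward 5.2 m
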